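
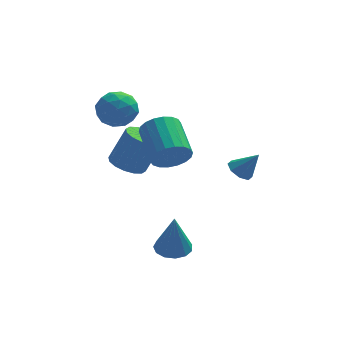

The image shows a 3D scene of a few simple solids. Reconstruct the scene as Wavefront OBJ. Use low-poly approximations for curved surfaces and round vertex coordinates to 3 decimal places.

v -1.059 2.336 1.144
v -0.561 1.811 1.632
v -1.719 1.209 0.608
v -1.221 0.684 1.096
v -1.821 1.194 1.474
v -1.412 1.89 1.806
v -0.868 1.13 0.434
v -0.459 1.826 0.766
v -0.443 1.066 1.194
v -1.031 1.105 1.837
v -1.249 1.915 0.403
v -1.837 1.954 1.046
v -0.752 2.172 1.435
v -1.528 0.848 0.805
v -1.881 1.147 1.027
v -1.588 0.839 1.314
v -1.252 2.219 1.537
v -0.96 1.911 1.824
v -1.7 1.547 1.731
v -1.32 1.109 0.416
v -1.028 0.801 0.703
v -0.692 2.181 0.926
v -0.399 1.873 1.213
v -0.58 1.473 0.509
v -0.39 1.426 1.464
v -0.778 0.764 1.149
v -0.57 1.026 0.76
v -0.33 1.435 0.955
v -0.736 1.449 1.842
v -1.124 0.787 1.527
v -1.476 1.086 1.749
v -1.236 1.496 1.944
v -0.666 1.011 1.585
v -1.156 2.233 0.713
v -1.544 1.571 0.398
v -1.044 1.524 0.296
v -0.804 1.934 0.491
v -1.502 2.256 1.091
v -1.89 1.594 0.776
v -1.95 1.585 1.285
v -1.71 1.994 1.48
v -1.614 2.009 0.655
v 0.663 -2.52 -3.859
v 1.36 -2.381 -3.849
v 0.697 -2.8 -2.141
v 1.174 -2.032 -3.789
v 0.827 -1.838 -3.751
v 0.427 -1.86 -3.747
v 0.103 -2.092 -3.778
v -0.044 -2.46 -3.835
v 0.035 -2.847 -3.9
v 0.312 -3.13 -3.951
v 0.702 -3.22 -3.973
v 1.079 -3.087 -3.959
v 1.324 -2.775 -3.913
v 3.133 -1.631 -0.446
v 3.499 -1.267 -0.663
v 3.787 -1.769 0.426
v 3.207 -1.077 -0.414
v 2.871 -1.211 -0.184
v 2.689 -1.591 -0.107
v 2.766 -1.994 -0.229
v 3.058 -2.185 -0.479
v 3.394 -2.051 -0.709
v 3.576 -1.67 -0.786
v 0.629 -2.296 0.76
v 1.162 -1.97 0.294
v 0.844 -0.478 0.974
v 0.311 -0.804 1.44
v 0.871 -1.946 0.106
v 0.553 -0.454 0.786
v 0.532 -1.992 0.048
v 0.214 -0.5 0.728
v 0.212 -2.098 0.131
v -0.106 -0.606 0.811
v -0.025 -2.243 0.339
v -0.343 -0.752 1.019
v -0.133 -2.399 0.63
v -0.451 -0.907 1.31
v -0.09 -2.534 0.947
v -0.408 -1.042 1.627
v 0.096 -2.622 1.226
v -0.222 -1.13 1.906
v 0.387 -2.646 1.414
v 0.069 -1.154 2.094
v 0.726 -2.6 1.472
v 0.408 -1.108 2.152
v 1.046 -2.494 1.389
v 0.728 -1.002 2.069
v 1.283 -2.348 1.181
v 0.965 -0.857 1.861
v 1.391 -2.193 0.89
v 1.073 -0.701 1.57
v 1.348 -2.058 0.573
v 1.03 -0.566 1.253
v -0.831 0.549 -1.306
v -0.371 1.101 -1.555
v 0.291 1.203 -0.102
v -0.169 0.651 0.146
v -0.691 1.287 -1.422
v -0.029 1.389 0.031
v -1.049 1.276 -1.258
v -0.386 1.378 0.195
v -1.348 1.069 -1.107
v -0.686 1.171 0.346
v -1.509 0.724 -1.01
v -0.846 0.826 0.443
v -1.488 0.331 -0.992
v -0.825 0.433 0.461
v -1.291 -0.003 -1.058
v -0.629 0.099 0.395
v -0.971 -0.189 -1.191
v -0.309 -0.087 0.262
v -0.614 -0.178 -1.355
v 0.049 -0.076 0.098
v -0.314 0.029 -1.506
v 0.348 0.131 -0.053
v -0.154 0.374 -1.603
v 0.509 0.476 -0.15
v -0.175 0.767 -1.621
v 0.488 0.869 -0.168
f 1 38 17
f 38 12 41
f 17 41 6
f 38 41 17
f 1 17 13
f 17 6 18
f 13 18 2
f 17 18 13
f 1 13 22
f 13 2 23
f 22 23 8
f 13 23 22
f 1 22 34
f 22 8 37
f 34 37 11
f 22 37 34
f 1 34 38
f 34 11 42
f 38 42 12
f 34 42 38
f 2 18 29
f 18 6 32
f 29 32 10
f 18 32 29
f 6 41 19
f 41 12 40
f 19 40 5
f 41 40 19
f 12 42 39
f 42 11 35
f 39 35 3
f 42 35 39
f 11 37 36
f 37 8 24
f 36 24 7
f 37 24 36
f 8 23 28
f 23 2 25
f 28 25 9
f 23 25 28
f 4 30 16
f 30 10 31
f 16 31 5
f 30 31 16
f 4 16 14
f 16 5 15
f 14 15 3
f 16 15 14
f 4 14 21
f 14 3 20
f 21 20 7
f 14 20 21
f 4 21 26
f 21 7 27
f 26 27 9
f 21 27 26
f 4 26 30
f 26 9 33
f 30 33 10
f 26 33 30
f 5 31 19
f 31 10 32
f 19 32 6
f 31 32 19
f 3 15 39
f 15 5 40
f 39 40 12
f 15 40 39
f 7 20 36
f 20 3 35
f 36 35 11
f 20 35 36
f 9 27 28
f 27 7 24
f 28 24 8
f 27 24 28
f 10 33 29
f 33 9 25
f 29 25 2
f 33 25 29
f 44 43 46
f 44 46 45
f 46 43 47
f 46 47 45
f 47 43 48
f 47 48 45
f 48 43 49
f 48 49 45
f 49 43 50
f 49 50 45
f 50 43 51
f 50 51 45
f 51 43 52
f 51 52 45
f 52 43 53
f 52 53 45
f 53 43 54
f 53 54 45
f 54 43 55
f 54 55 45
f 55 43 44
f 55 44 45
f 57 56 59
f 57 59 58
f 59 56 60
f 59 60 58
f 60 56 61
f 60 61 58
f 61 56 62
f 61 62 58
f 62 56 63
f 62 63 58
f 63 56 64
f 63 64 58
f 64 56 65
f 64 65 58
f 65 56 57
f 65 57 58
f 67 66 70
f 67 70 68
f 68 70 71
f 68 71 69
f 70 66 72
f 70 72 71
f 71 72 73
f 71 73 69
f 72 66 74
f 72 74 73
f 73 74 75
f 73 75 69
f 74 66 76
f 74 76 75
f 75 76 77
f 75 77 69
f 76 66 78
f 76 78 77
f 77 78 79
f 77 79 69
f 78 66 80
f 78 80 79
f 79 80 81
f 79 81 69
f 80 66 82
f 80 82 81
f 81 82 83
f 81 83 69
f 82 66 84
f 82 84 83
f 83 84 85
f 83 85 69
f 84 66 86
f 84 86 85
f 85 86 87
f 85 87 69
f 86 66 88
f 86 88 87
f 87 88 89
f 87 89 69
f 88 66 90
f 88 90 89
f 89 90 91
f 89 91 69
f 90 66 92
f 90 92 91
f 91 92 93
f 91 93 69
f 92 66 94
f 92 94 93
f 93 94 95
f 93 95 69
f 94 66 67
f 94 67 95
f 95 67 68
f 95 68 69
f 97 96 100
f 97 100 98
f 98 100 101
f 98 101 99
f 100 96 102
f 100 102 101
f 101 102 103
f 101 103 99
f 102 96 104
f 102 104 103
f 103 104 105
f 103 105 99
f 104 96 106
f 104 106 105
f 105 106 107
f 105 107 99
f 106 96 108
f 106 108 107
f 107 108 109
f 107 109 99
f 108 96 110
f 108 110 109
f 109 110 111
f 109 111 99
f 110 96 112
f 110 112 111
f 111 112 113
f 111 113 99
f 112 96 114
f 112 114 113
f 113 114 115
f 113 115 99
f 114 96 116
f 114 116 115
f 115 116 117
f 115 117 99
f 116 96 118
f 116 118 117
f 117 118 119
f 117 119 99
f 118 96 120
f 118 120 119
f 119 120 121
f 119 121 99
f 120 96 97
f 120 97 121
f 121 97 98
f 121 98 99



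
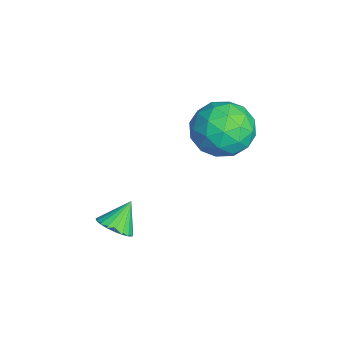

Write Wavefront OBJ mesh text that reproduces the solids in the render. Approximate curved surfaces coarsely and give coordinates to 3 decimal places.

v -4.059 4.082 2.38
v -3.005 3.831 2.395
v -4.315 2.929 1.085
v -3.261 2.678 1.1
v -3.897 2.396 1.931
v -3.739 3.109 2.731
v -3.581 3.651 0.749
v -3.423 4.364 1.549
v -2.71 3.565 1.387
v -2.906 2.789 2.117
v -4.414 3.971 1.363
v -4.61 3.195 2.093
v -3.509 4.058 2.501
v -3.811 2.702 0.979
v -4.184 2.536 1.467
v -3.565 2.389 1.476
v -3.941 3.633 2.698
v -3.321 3.486 2.707
v -3.846 2.642 2.434
v -3.999 3.274 0.773
v -3.379 3.127 0.782
v -3.755 4.371 2.004
v -3.136 4.224 2.013
v -3.474 4.118 1.046
v -2.717 3.754 1.917
v -2.867 3.076 1.157
v -3.055 3.648 0.95
v -2.962 4.067 1.421
v -2.832 3.298 2.347
v -2.982 2.62 1.586
v -3.356 2.454 2.074
v -3.263 2.873 2.544
v -2.658 3.141 1.754
v -4.338 4.14 1.894
v -4.488 3.462 1.133
v -4.057 3.887 0.936
v -3.964 4.306 1.406
v -4.453 3.684 2.323
v -4.603 3.006 1.563
v -4.358 2.693 2.059
v -4.265 3.112 2.53
v -4.662 3.619 1.726
v -1.248 -0.122 -0.41
v -0.679 0.065 -0.217
v -1.692 0.422 0.37
v -0.744 0.254 -0.386
v -0.896 0.379 -0.559
v -1.109 0.416 -0.707
v -1.346 0.361 -0.803
v -1.567 0.222 -0.831
v -1.732 0.024 -0.787
v -1.814 -0.2 -0.677
v -1.797 -0.41 -0.522
v -1.686 -0.57 -0.347
v -1.5 -0.653 -0.183
v -1.269 -0.644 -0.058
v -1.035 -0.545 0.005
v -0.838 -0.373 -0.003
v -0.712 -0.157 -0.082
f 1 38 17
f 38 12 41
f 17 41 6
f 38 41 17
f 1 17 13
f 17 6 18
f 13 18 2
f 17 18 13
f 1 13 22
f 13 2 23
f 22 23 8
f 13 23 22
f 1 22 34
f 22 8 37
f 34 37 11
f 22 37 34
f 1 34 38
f 34 11 42
f 38 42 12
f 34 42 38
f 2 18 29
f 18 6 32
f 29 32 10
f 18 32 29
f 6 41 19
f 41 12 40
f 19 40 5
f 41 40 19
f 12 42 39
f 42 11 35
f 39 35 3
f 42 35 39
f 11 37 36
f 37 8 24
f 36 24 7
f 37 24 36
f 8 23 28
f 23 2 25
f 28 25 9
f 23 25 28
f 4 30 16
f 30 10 31
f 16 31 5
f 30 31 16
f 4 16 14
f 16 5 15
f 14 15 3
f 16 15 14
f 4 14 21
f 14 3 20
f 21 20 7
f 14 20 21
f 4 21 26
f 21 7 27
f 26 27 9
f 21 27 26
f 4 26 30
f 26 9 33
f 30 33 10
f 26 33 30
f 5 31 19
f 31 10 32
f 19 32 6
f 31 32 19
f 3 15 39
f 15 5 40
f 39 40 12
f 15 40 39
f 7 20 36
f 20 3 35
f 36 35 11
f 20 35 36
f 9 27 28
f 27 7 24
f 28 24 8
f 27 24 28
f 10 33 29
f 33 9 25
f 29 25 2
f 33 25 29
f 44 43 46
f 44 46 45
f 46 43 47
f 46 47 45
f 47 43 48
f 47 48 45
f 48 43 49
f 48 49 45
f 49 43 50
f 49 50 45
f 50 43 51
f 50 51 45
f 51 43 52
f 51 52 45
f 52 43 53
f 52 53 45
f 53 43 54
f 53 54 45
f 54 43 55
f 54 55 45
f 55 43 56
f 55 56 45
f 56 43 57
f 56 57 45
f 57 43 58
f 57 58 45
f 58 43 59
f 58 59 45
f 59 43 44
f 59 44 45



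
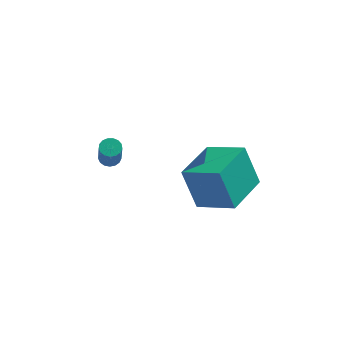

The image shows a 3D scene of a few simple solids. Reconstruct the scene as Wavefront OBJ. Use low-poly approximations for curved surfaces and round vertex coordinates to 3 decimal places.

v 0.71 -3.938 0.434
v 0.064 -3.506 2.266
v 1.672 -2.007 0.319
v 1.026 -1.576 2.151
v 2.254 -4.664 1.149
v 1.608 -4.233 2.981
v 3.216 -2.734 1.034
v 2.57 -2.302 2.866
v -3.2 0.558 -0.795
v -2.702 0.551 -0.838
v -2.602 -0.025 0.412
v -3.1 -0.018 0.455
v -2.748 0.763 -0.736
v -2.648 0.187 0.513
v -2.897 0.928 -0.648
v -2.797 0.351 0.601
v -3.116 1.008 -0.594
v -3.016 0.432 0.656
v -3.354 0.986 -0.585
v -3.254 0.409 0.664
v -3.557 0.865 -0.625
v -3.457 0.288 0.625
v -3.678 0.674 -0.703
v -3.578 0.097 0.546
v -3.689 0.456 -0.803
v -3.59 -0.12 0.447
v -3.589 0.262 -0.9
v -3.489 -0.314 0.349
v -3.399 0.136 -0.974
v -3.299 -0.441 0.276
v -3.164 0.107 -1.006
v -3.064 -0.47 0.244
v -2.937 0.181 -0.99
v -2.837 -0.396 0.26
v -2.77 0.341 -0.929
v -2.67 -0.236 0.32
f 2 4 1
f 5 2 1
f 1 4 3
f 3 5 1
f 2 8 4
f 6 2 5
f 6 8 2
f 4 8 3
f 7 5 3
f 3 8 7
f 7 6 5
f 8 6 7
f 10 9 13
f 10 13 11
f 11 13 14
f 11 14 12
f 13 9 15
f 13 15 14
f 14 15 16
f 14 16 12
f 15 9 17
f 15 17 16
f 16 17 18
f 16 18 12
f 17 9 19
f 17 19 18
f 18 19 20
f 18 20 12
f 19 9 21
f 19 21 20
f 20 21 22
f 20 22 12
f 21 9 23
f 21 23 22
f 22 23 24
f 22 24 12
f 23 9 25
f 23 25 24
f 24 25 26
f 24 26 12
f 25 9 27
f 25 27 26
f 26 27 28
f 26 28 12
f 27 9 29
f 27 29 28
f 28 29 30
f 28 30 12
f 29 9 31
f 29 31 30
f 30 31 32
f 30 32 12
f 31 9 33
f 31 33 32
f 32 33 34
f 32 34 12
f 33 9 35
f 33 35 34
f 34 35 36
f 34 36 12
f 35 9 10
f 35 10 36
f 36 10 11
f 36 11 12



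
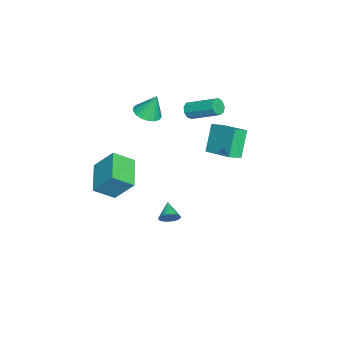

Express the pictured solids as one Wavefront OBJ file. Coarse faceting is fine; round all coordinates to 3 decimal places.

v 1.219 0.704 -3.377
v 1.401 0.985 -2.89
v 0.321 0.396 -2.863
v 1.274 1.16 -3.006
v 1.138 1.257 -3.186
v 1.017 1.258 -3.399
v 0.93 1.163 -3.608
v 0.893 0.989 -3.777
v 0.913 0.766 -3.877
v 0.985 0.532 -3.89
v 1.099 0.328 -3.815
v 1.233 0.189 -3.663
v 1.365 0.139 -3.462
v 1.471 0.187 -3.247
v 1.534 0.324 -3.053
v 1.543 0.527 -2.916
v 1.496 0.761 -2.858
v -2.231 0.987 2.639
v -1.958 1.15 2.202
v -1.556 2.736 3.045
v -1.829 2.573 3.481
v -2.311 1.254 2.176
v -1.909 2.839 3.018
v -2.627 1.233 2.366
v -2.225 2.818 3.209
v -2.758 1.097 2.684
v -2.356 2.682 3.526
v -2.642 0.91 2.98
v -2.24 2.495 3.823
v -2.334 0.759 3.117
v -1.932 2.345 3.96
v -1.977 0.715 3.03
v -1.576 2.301 3.873
v -1.74 0.798 2.76
v -1.338 2.384 3.603
v -1.732 0.97 2.433
v -1.33 2.556 3.276
v -3.153 -1.522 1.419
v -2.355 -1.64 1.484
v -3.187 -0.998 2.781
v -2.376 -1.304 1.354
v -2.551 -1.012 1.237
v -2.846 -0.821 1.156
v -3.202 -0.768 1.127
v -3.548 -0.865 1.156
v -3.815 -1.093 1.237
v -3.952 -1.405 1.354
v -3.931 -1.741 1.484
v -3.755 -2.033 1.601
v -3.461 -2.224 1.682
v -3.105 -2.276 1.711
v -2.759 -2.179 1.682
v -2.491 -1.952 1.601
v 0.34 3.002 1.542
v -0.586 3.098 2.988
v 1.386 4.416 2.117
v 0.46 4.512 3.563
v 0.84 2.488 1.897
v -0.086 2.584 3.343
v 1.886 3.902 2.472
v 0.96 3.998 3.918
v 2.283 -1.835 0.577
v 2.76 -2.82 1.332
v 2.442 -0.788 1.842
v 2.92 -1.772 2.597
v 4 -1.428 0.023
v 4.478 -2.412 0.778
v 4.16 -0.38 1.288
v 4.637 -1.365 2.043
f 2 1 4
f 2 4 3
f 4 1 5
f 4 5 3
f 5 1 6
f 5 6 3
f 6 1 7
f 6 7 3
f 7 1 8
f 7 8 3
f 8 1 9
f 8 9 3
f 9 1 10
f 9 10 3
f 10 1 11
f 10 11 3
f 11 1 12
f 11 12 3
f 12 1 13
f 12 13 3
f 13 1 14
f 13 14 3
f 14 1 15
f 14 15 3
f 15 1 16
f 15 16 3
f 16 1 17
f 16 17 3
f 17 1 2
f 17 2 3
f 19 18 22
f 19 22 20
f 20 22 23
f 20 23 21
f 22 18 24
f 22 24 23
f 23 24 25
f 23 25 21
f 24 18 26
f 24 26 25
f 25 26 27
f 25 27 21
f 26 18 28
f 26 28 27
f 27 28 29
f 27 29 21
f 28 18 30
f 28 30 29
f 29 30 31
f 29 31 21
f 30 18 32
f 30 32 31
f 31 32 33
f 31 33 21
f 32 18 34
f 32 34 33
f 33 34 35
f 33 35 21
f 34 18 36
f 34 36 35
f 35 36 37
f 35 37 21
f 36 18 19
f 36 19 37
f 37 19 20
f 37 20 21
f 39 38 41
f 39 41 40
f 41 38 42
f 41 42 40
f 42 38 43
f 42 43 40
f 43 38 44
f 43 44 40
f 44 38 45
f 44 45 40
f 45 38 46
f 45 46 40
f 46 38 47
f 46 47 40
f 47 38 48
f 47 48 40
f 48 38 49
f 48 49 40
f 49 38 50
f 49 50 40
f 50 38 51
f 50 51 40
f 51 38 52
f 51 52 40
f 52 38 53
f 52 53 40
f 53 38 39
f 53 39 40
f 55 57 54
f 58 55 54
f 54 57 56
f 56 58 54
f 55 61 57
f 59 55 58
f 59 61 55
f 57 61 56
f 60 58 56
f 56 61 60
f 60 59 58
f 61 59 60
f 63 65 62
f 66 63 62
f 62 65 64
f 64 66 62
f 63 69 65
f 67 63 66
f 67 69 63
f 65 69 64
f 68 66 64
f 64 69 68
f 68 67 66
f 69 67 68



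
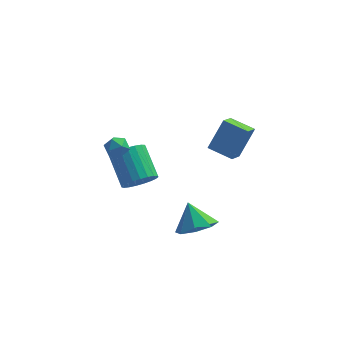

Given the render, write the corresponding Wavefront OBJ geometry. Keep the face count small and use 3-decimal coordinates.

v -2.134 -2.083 3.289
v -1.544 -1.946 3.529
v -2.156 -2.974 3.851
v -1.566 -2.837 4.091
v -2.08 -2.477 4.266
v -2.067 -1.926 3.918
v -1.633 -2.994 3.462
v -1.62 -2.443 3.114
v -1.234 -2.509 3.636
v -1.51 -2.189 4.132
v -2.19 -2.731 3.248
v -2.466 -2.411 3.744
v -1.272 1.673 -2.604
v -0.547 2.258 -2.835
v -1.324 3.673 -1.688
v -2.048 3.087 -1.456
v -0.815 2.341 -3.119
v -1.592 3.756 -1.972
v -1.162 2.309 -3.314
v -1.939 3.724 -2.167
v -1.528 2.166 -3.386
v -2.305 3.581 -2.239
v -1.85 1.938 -3.323
v -2.626 3.353 -2.175
v -2.071 1.664 -3.135
v -2.848 3.079 -1.988
v -2.155 1.392 -2.855
v -2.931 2.807 -1.708
v -2.085 1.168 -2.532
v -2.862 2.583 -1.385
v -1.875 1.031 -2.221
v -2.652 2.446 -1.074
v -1.561 1.006 -1.977
v -2.338 2.42 -0.83
v -1.196 1.095 -1.84
v -1.973 2.51 -0.693
v -0.845 1.285 -1.836
v -1.622 2.699 -0.689
v -0.567 1.541 -1.964
v -1.344 2.956 -0.817
v -0.412 1.82 -2.203
v -1.188 3.235 -1.056
v -0.404 2.074 -2.511
v -1.181 3.489 -1.364
v 3.589 1.611 -0.152
v 3.29 0.608 0.494
v 2.377 2.157 0.134
v 2.078 1.155 0.78
v 4.282 2.365 1.34
v 3.983 1.363 1.986
v 3.07 2.912 1.626
v 2.771 1.909 2.272
v 1.922 -3.308 -1.204
v 2.921 -3.124 -0.901
v 1.438 -2.632 -0.016
v 2.622 -2.527 -1.362
v 1.913 -2.388 -1.731
v 1.209 -2.787 -1.791
v 0.923 -3.491 -1.507
v 1.223 -4.088 -1.046
v 1.932 -4.227 -0.678
v 2.635 -3.828 -0.617
f 1 12 6
f 1 6 2
f 1 2 8
f 1 8 11
f 1 11 12
f 2 6 10
f 6 12 5
f 12 11 3
f 11 8 7
f 8 2 9
f 4 10 5
f 4 5 3
f 4 3 7
f 4 7 9
f 4 9 10
f 5 10 6
f 3 5 12
f 7 3 11
f 9 7 8
f 10 9 2
f 14 13 17
f 14 17 15
f 15 17 18
f 15 18 16
f 17 13 19
f 17 19 18
f 18 19 20
f 18 20 16
f 19 13 21
f 19 21 20
f 20 21 22
f 20 22 16
f 21 13 23
f 21 23 22
f 22 23 24
f 22 24 16
f 23 13 25
f 23 25 24
f 24 25 26
f 24 26 16
f 25 13 27
f 25 27 26
f 26 27 28
f 26 28 16
f 27 13 29
f 27 29 28
f 28 29 30
f 28 30 16
f 29 13 31
f 29 31 30
f 30 31 32
f 30 32 16
f 31 13 33
f 31 33 32
f 32 33 34
f 32 34 16
f 33 13 35
f 33 35 34
f 34 35 36
f 34 36 16
f 35 13 37
f 35 37 36
f 36 37 38
f 36 38 16
f 37 13 39
f 37 39 38
f 38 39 40
f 38 40 16
f 39 13 41
f 39 41 40
f 40 41 42
f 40 42 16
f 41 13 43
f 41 43 42
f 42 43 44
f 42 44 16
f 43 13 14
f 43 14 44
f 44 14 15
f 44 15 16
f 46 48 45
f 49 46 45
f 45 48 47
f 47 49 45
f 46 52 48
f 50 46 49
f 50 52 46
f 48 52 47
f 51 49 47
f 47 52 51
f 51 50 49
f 52 50 51
f 54 53 56
f 54 56 55
f 56 53 57
f 56 57 55
f 57 53 58
f 57 58 55
f 58 53 59
f 58 59 55
f 59 53 60
f 59 60 55
f 60 53 61
f 60 61 55
f 61 53 62
f 61 62 55
f 62 53 54
f 62 54 55



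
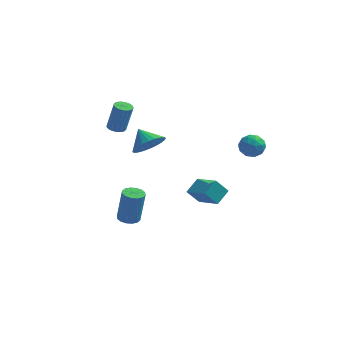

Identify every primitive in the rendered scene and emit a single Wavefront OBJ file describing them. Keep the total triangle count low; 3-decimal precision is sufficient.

v -2.113 -1.336 -2.343
v -1.752 -1.888 -2.364
v -1.465 -1.776 -0.317
v -1.827 -1.224 -0.297
v -1.528 -1.634 -2.409
v -1.241 -1.522 -0.362
v -1.461 -1.3 -2.437
v -1.174 -1.188 -0.39
v -1.569 -0.976 -2.439
v -1.282 -0.864 -0.392
v -1.822 -0.748 -2.416
v -1.536 -0.636 -0.369
v -2.154 -0.678 -2.374
v -1.867 -0.566 -0.327
v -2.475 -0.784 -2.323
v -2.188 -0.672 -0.276
v -2.699 -1.038 -2.278
v -2.412 -0.926 -0.231
v -2.766 -1.372 -2.25
v -2.479 -1.26 -0.203
v -2.658 -1.696 -2.248
v -2.371 -1.584 -0.201
v -2.404 -1.924 -2.271
v -2.118 -1.812 -0.224
v -2.073 -1.994 -2.313
v -1.786 -1.882 -0.266
v 0.531 1.521 -1.653
v 1.821 0.484 -0.945
v 0.949 2.423 -1.095
v 2.239 1.386 -0.387
v 1.201 1.754 -2.533
v 2.491 0.717 -1.825
v 1.619 2.656 -1.975
v 2.909 1.619 -1.267
v -1.367 0.514 2.586
v -0.675 1.289 2.614
v -2.153 1.186 3.374
v -0.902 1.397 2.296
v -1.199 1.37 2.021
v -1.523 1.213 1.833
v -1.822 0.95 1.759
v -2.053 0.62 1.811
v -2.179 0.274 1.982
v -2.181 -0.036 2.244
v -2.06 -0.262 2.558
v -1.833 -0.37 2.877
v -1.535 -0.343 3.151
v -1.212 -0.186 3.34
v -0.912 0.077 3.413
v -0.682 0.407 3.361
v -0.556 0.753 3.191
v -0.553 1.063 2.929
v -4.142 3.882 1.601
v -3.604 3.7 1.484
v -3.18 3.796 3.282
v -3.718 3.978 3.399
v -3.586 3.976 1.465
v -3.162 4.073 3.263
v -3.695 4.231 1.477
v -3.272 4.327 3.275
v -3.907 4.406 1.518
v -3.484 4.502 3.316
v -4.173 4.46 1.577
v -3.75 4.557 3.375
v -4.431 4.383 1.642
v -4.008 4.479 3.44
v -4.623 4.19 1.698
v -4.2 4.286 3.496
v -4.705 3.927 1.731
v -4.282 4.023 3.529
v -4.658 3.653 1.735
v -4.234 3.75 3.533
v -4.492 3.432 1.707
v -4.069 3.529 3.506
v -4.246 3.314 1.656
v -3.823 3.41 3.454
v -3.976 3.326 1.592
v -3.553 3.422 3.39
v -3.745 3.465 1.53
v -3.321 3.562 3.328
v 3.402 3.713 1.98
v 4.181 3.945 1.811
v 3.619 2.535 1.369
v 4.398 2.767 1.2
v 4.173 2.612 1.984
v 4.039 3.339 2.361
v 3.761 3.141 0.819
v 3.627 3.868 1.196
v 4.403 3.591 1.093
v 4.658 3.264 1.813
v 3.142 3.216 1.367
v 3.397 2.889 2.087
v 3.773 3.932 1.949
v 4.027 2.548 1.231
v 3.895 2.457 1.692
v 4.353 2.593 1.592
v 3.689 3.576 2.273
v 4.147 3.712 2.173
v 4.142 2.929 2.275
v 3.653 2.768 1.007
v 4.111 2.904 0.907
v 3.447 3.887 1.588
v 3.905 4.023 1.488
v 3.658 3.551 0.905
v 4.361 3.86 1.427
v 4.489 3.168 1.068
v 4.114 3.388 0.844
v 4.036 3.816 1.066
v 4.511 3.668 1.85
v 4.638 2.976 1.491
v 4.506 2.885 1.952
v 4.427 3.313 2.174
v 4.641 3.46 1.428
v 3.162 3.504 1.689
v 3.289 2.812 1.33
v 3.373 3.167 1.006
v 3.294 3.595 1.228
v 3.311 3.312 2.112
v 3.439 2.62 1.753
v 3.764 2.664 2.114
v 3.686 3.092 2.336
v 3.159 3.02 1.752
f 2 1 5
f 2 5 3
f 3 5 6
f 3 6 4
f 5 1 7
f 5 7 6
f 6 7 8
f 6 8 4
f 7 1 9
f 7 9 8
f 8 9 10
f 8 10 4
f 9 1 11
f 9 11 10
f 10 11 12
f 10 12 4
f 11 1 13
f 11 13 12
f 12 13 14
f 12 14 4
f 13 1 15
f 13 15 14
f 14 15 16
f 14 16 4
f 15 1 17
f 15 17 16
f 16 17 18
f 16 18 4
f 17 1 19
f 17 19 18
f 18 19 20
f 18 20 4
f 19 1 21
f 19 21 20
f 20 21 22
f 20 22 4
f 21 1 23
f 21 23 22
f 22 23 24
f 22 24 4
f 23 1 25
f 23 25 24
f 24 25 26
f 24 26 4
f 25 1 2
f 25 2 26
f 26 2 3
f 26 3 4
f 28 30 27
f 31 28 27
f 27 30 29
f 29 31 27
f 28 34 30
f 32 28 31
f 32 34 28
f 30 34 29
f 33 31 29
f 29 34 33
f 33 32 31
f 34 32 33
f 36 35 38
f 36 38 37
f 38 35 39
f 38 39 37
f 39 35 40
f 39 40 37
f 40 35 41
f 40 41 37
f 41 35 42
f 41 42 37
f 42 35 43
f 42 43 37
f 43 35 44
f 43 44 37
f 44 35 45
f 44 45 37
f 45 35 46
f 45 46 37
f 46 35 47
f 46 47 37
f 47 35 48
f 47 48 37
f 48 35 49
f 48 49 37
f 49 35 50
f 49 50 37
f 50 35 51
f 50 51 37
f 51 35 52
f 51 52 37
f 52 35 36
f 52 36 37
f 54 53 57
f 54 57 55
f 55 57 58
f 55 58 56
f 57 53 59
f 57 59 58
f 58 59 60
f 58 60 56
f 59 53 61
f 59 61 60
f 60 61 62
f 60 62 56
f 61 53 63
f 61 63 62
f 62 63 64
f 62 64 56
f 63 53 65
f 63 65 64
f 64 65 66
f 64 66 56
f 65 53 67
f 65 67 66
f 66 67 68
f 66 68 56
f 67 53 69
f 67 69 68
f 68 69 70
f 68 70 56
f 69 53 71
f 69 71 70
f 70 71 72
f 70 72 56
f 71 53 73
f 71 73 72
f 72 73 74
f 72 74 56
f 73 53 75
f 73 75 74
f 74 75 76
f 74 76 56
f 75 53 77
f 75 77 76
f 76 77 78
f 76 78 56
f 77 53 79
f 77 79 78
f 78 79 80
f 78 80 56
f 79 53 54
f 79 54 80
f 80 54 55
f 80 55 56
f 81 118 97
f 118 92 121
f 97 121 86
f 118 121 97
f 81 97 93
f 97 86 98
f 93 98 82
f 97 98 93
f 81 93 102
f 93 82 103
f 102 103 88
f 93 103 102
f 81 102 114
f 102 88 117
f 114 117 91
f 102 117 114
f 81 114 118
f 114 91 122
f 118 122 92
f 114 122 118
f 82 98 109
f 98 86 112
f 109 112 90
f 98 112 109
f 86 121 99
f 121 92 120
f 99 120 85
f 121 120 99
f 92 122 119
f 122 91 115
f 119 115 83
f 122 115 119
f 91 117 116
f 117 88 104
f 116 104 87
f 117 104 116
f 88 103 108
f 103 82 105
f 108 105 89
f 103 105 108
f 84 110 96
f 110 90 111
f 96 111 85
f 110 111 96
f 84 96 94
f 96 85 95
f 94 95 83
f 96 95 94
f 84 94 101
f 94 83 100
f 101 100 87
f 94 100 101
f 84 101 106
f 101 87 107
f 106 107 89
f 101 107 106
f 84 106 110
f 106 89 113
f 110 113 90
f 106 113 110
f 85 111 99
f 111 90 112
f 99 112 86
f 111 112 99
f 83 95 119
f 95 85 120
f 119 120 92
f 95 120 119
f 87 100 116
f 100 83 115
f 116 115 91
f 100 115 116
f 89 107 108
f 107 87 104
f 108 104 88
f 107 104 108
f 90 113 109
f 113 89 105
f 109 105 82
f 113 105 109



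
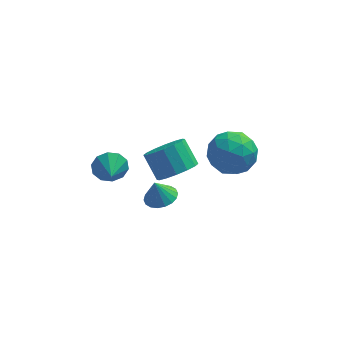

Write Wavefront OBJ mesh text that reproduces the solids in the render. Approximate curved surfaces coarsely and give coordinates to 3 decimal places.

v -0.973 -2.245 -1.751
v -0.291 -1.88 -1.586
v -1.247 -2.195 -0.729
v -0.508 -1.613 -1.657
v -0.817 -1.47 -1.747
v -1.156 -1.481 -1.837
v -1.459 -1.643 -1.911
v -1.666 -1.924 -1.953
v -1.735 -2.269 -1.955
v -1.654 -2.609 -1.917
v -1.437 -2.877 -1.846
v -1.129 -3.019 -1.756
v -0.789 -3.008 -1.665
v -0.486 -2.846 -1.592
v -0.279 -2.565 -1.55
v -0.21 -2.22 -1.548
v -0.228 -2.281 0.16
v 0.594 -1.712 0.144
v 0.029 -0.869 1.124
v -0.792 -1.439 1.14
v 0.282 -1.506 -0.213
v -0.283 -0.663 0.766
v -0.167 -1.508 -0.471
v -0.732 -0.665 0.509
v -0.633 -1.717 -0.559
v -1.198 -0.874 0.42
v -0.989 -2.077 -0.455
v -1.554 -1.235 0.525
v -1.142 -2.492 -0.185
v -1.707 -1.65 0.794
v -1.049 -2.851 0.176
v -1.614 -2.008 1.156
v -0.737 -3.057 0.534
v -1.302 -2.214 1.513
v -0.288 -3.055 0.791
v -0.853 -2.212 1.771
v 0.178 -2.846 0.88
v -0.387 -2.003 1.859
v 0.534 -2.485 0.775
v -0.031 -1.643 1.755
v 0.687 -2.07 0.506
v 0.122 -1.228 1.485
v -3.172 -3.415 1.86
v -2.768 -3.142 2.52
v -3.108 -4.425 2.24
v -3.264 -3.134 2.625
v -3.724 -3.233 2.438
v -3.974 -3.402 2.031
v -3.917 -3.576 1.558
v -3.576 -3.689 1.201
v -3.08 -3.697 1.096
v -2.619 -3.598 1.282
v -2.37 -3.429 1.69
v -2.427 -3.255 2.162
v 1.123 -0.897 -0.198
v 1.628 -0.113 0.588
v 2.892 -1.707 -0.528
v 3.397 -0.923 0.258
v 2.651 -1.799 0.665
v 1.558 -1.298 0.868
v 2.962 -0.522 -0.808
v 1.869 -0.021 -0.605
v 2.765 0.119 0.21
v 2.573 -0.67 1.121
v 1.947 -1.15 -1.061
v 1.755 -1.939 -0.15
v 1.22 -0.434 0.224
v 3.3 -1.386 -0.164
v 2.861 -1.901 0.075
v 3.159 -1.44 0.537
v 1.179 -1.13 0.389
v 1.476 -0.669 0.85
v 2.077 -1.66 0.896
v 3.044 -1.151 -0.79
v 3.341 -0.69 -0.329
v 1.361 -0.38 -0.477
v 1.659 0.081 -0.015
v 2.443 -0.16 -0.836
v 2.186 0.163 0.464
v 3.225 -0.313 0.27
v 2.969 -0.078 -0.357
v 2.327 0.217 -0.237
v 2.073 -0.3 0.999
v 3.112 -0.777 0.805
v 2.674 -1.291 1.044
v 2.031 -0.997 1.164
v 2.741 -0.164 0.777
v 1.408 -1.043 -0.745
v 2.447 -1.52 -0.939
v 2.489 -0.823 -1.104
v 1.846 -0.529 -0.984
v 1.295 -1.507 -0.21
v 2.334 -1.983 -0.404
v 2.193 -2.037 0.297
v 1.551 -1.742 0.417
v 1.779 -1.656 -0.717
f 2 1 4
f 2 4 3
f 4 1 5
f 4 5 3
f 5 1 6
f 5 6 3
f 6 1 7
f 6 7 3
f 7 1 8
f 7 8 3
f 8 1 9
f 8 9 3
f 9 1 10
f 9 10 3
f 10 1 11
f 10 11 3
f 11 1 12
f 11 12 3
f 12 1 13
f 12 13 3
f 13 1 14
f 13 14 3
f 14 1 15
f 14 15 3
f 15 1 16
f 15 16 3
f 16 1 2
f 16 2 3
f 18 17 21
f 18 21 19
f 19 21 22
f 19 22 20
f 21 17 23
f 21 23 22
f 22 23 24
f 22 24 20
f 23 17 25
f 23 25 24
f 24 25 26
f 24 26 20
f 25 17 27
f 25 27 26
f 26 27 28
f 26 28 20
f 27 17 29
f 27 29 28
f 28 29 30
f 28 30 20
f 29 17 31
f 29 31 30
f 30 31 32
f 30 32 20
f 31 17 33
f 31 33 32
f 32 33 34
f 32 34 20
f 33 17 35
f 33 35 34
f 34 35 36
f 34 36 20
f 35 17 37
f 35 37 36
f 36 37 38
f 36 38 20
f 37 17 39
f 37 39 38
f 38 39 40
f 38 40 20
f 39 17 41
f 39 41 40
f 40 41 42
f 40 42 20
f 41 17 18
f 41 18 42
f 42 18 19
f 42 19 20
f 44 43 46
f 44 46 45
f 46 43 47
f 46 47 45
f 47 43 48
f 47 48 45
f 48 43 49
f 48 49 45
f 49 43 50
f 49 50 45
f 50 43 51
f 50 51 45
f 51 43 52
f 51 52 45
f 52 43 53
f 52 53 45
f 53 43 54
f 53 54 45
f 54 43 44
f 54 44 45
f 55 92 71
f 92 66 95
f 71 95 60
f 92 95 71
f 55 71 67
f 71 60 72
f 67 72 56
f 71 72 67
f 55 67 76
f 67 56 77
f 76 77 62
f 67 77 76
f 55 76 88
f 76 62 91
f 88 91 65
f 76 91 88
f 55 88 92
f 88 65 96
f 92 96 66
f 88 96 92
f 56 72 83
f 72 60 86
f 83 86 64
f 72 86 83
f 60 95 73
f 95 66 94
f 73 94 59
f 95 94 73
f 66 96 93
f 96 65 89
f 93 89 57
f 96 89 93
f 65 91 90
f 91 62 78
f 90 78 61
f 91 78 90
f 62 77 82
f 77 56 79
f 82 79 63
f 77 79 82
f 58 84 70
f 84 64 85
f 70 85 59
f 84 85 70
f 58 70 68
f 70 59 69
f 68 69 57
f 70 69 68
f 58 68 75
f 68 57 74
f 75 74 61
f 68 74 75
f 58 75 80
f 75 61 81
f 80 81 63
f 75 81 80
f 58 80 84
f 80 63 87
f 84 87 64
f 80 87 84
f 59 85 73
f 85 64 86
f 73 86 60
f 85 86 73
f 57 69 93
f 69 59 94
f 93 94 66
f 69 94 93
f 61 74 90
f 74 57 89
f 90 89 65
f 74 89 90
f 63 81 82
f 81 61 78
f 82 78 62
f 81 78 82
f 64 87 83
f 87 63 79
f 83 79 56
f 87 79 83



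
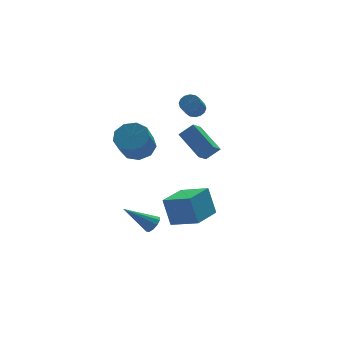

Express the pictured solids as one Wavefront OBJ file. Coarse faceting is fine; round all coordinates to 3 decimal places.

v 0.57 2.948 0.916
v 1.478 2.981 1.401
v 0.798 2.146 2.73
v -0.11 2.112 2.244
v 1.096 3.551 1.564
v 0.416 2.716 2.893
v 0.468 3.838 1.423
v -0.212 3.003 2.752
v -0.112 3.709 1.045
v -0.792 2.874 2.374
v -0.373 3.223 0.606
v -1.053 2.388 1.935
v -0.193 2.609 0.312
v -0.873 1.774 1.641
v 0.344 2.153 0.301
v -0.336 1.318 1.629
v 0.987 2.069 0.577
v 0.307 1.234 1.905
v 1.434 2.396 1.012
v 0.755 1.561 2.34
v 3.724 2.471 3.472
v 4.074 1.984 3.362
v 3.507 1.382 4.218
v 3.156 1.869 4.328
v 4.23 2.149 3.582
v 3.663 1.547 4.437
v 4.25 2.4 3.772
v 3.683 1.799 4.628
v 4.13 2.67 3.882
v 3.562 2.069 4.737
v 3.9 2.887 3.882
v 3.332 2.286 4.737
v 3.623 2.992 3.772
v 3.056 2.391 4.628
v 3.373 2.958 3.582
v 2.806 2.356 4.438
v 3.217 2.793 3.363
v 2.65 2.191 4.218
v 3.197 2.541 3.172
v 2.63 1.94 4.028
v 3.318 2.271 3.063
v 2.75 1.67 3.918
v 3.548 2.054 3.063
v 2.98 1.453 3.918
v 3.824 1.949 3.172
v 3.257 1.348 4.028
v 3.913 1.347 0.071
v 3.274 0.836 0.629
v 3.412 3.05 1.056
v 2.773 2.539 1.614
v 4.687 1.161 0.786
v 4.048 0.65 1.344
v 4.186 2.864 1.771
v 3.547 2.353 2.329
v -0.362 -1.887 -2.326
v 0.022 -1.85 -1.88
v -1.838 -1.413 -1.094
v -0.002 -1.521 -2.036
v -0.164 -1.332 -2.302
v -0.402 -1.355 -2.578
v -0.624 -1.582 -2.757
v -0.747 -1.925 -2.772
v -0.722 -2.254 -2.616
v -0.561 -2.442 -2.35
v -0.323 -2.419 -2.074
v -0.1 -2.193 -1.895
v 0.93 -5.022 -0.716
v 0.698 -4.469 0.854
v -0.117 -3.838 -1.287
v -0.348 -3.286 0.283
v 2.408 -3.814 -0.923
v 2.177 -3.262 0.647
v 1.362 -2.631 -1.494
v 1.13 -2.078 0.076
f 2 1 5
f 2 5 3
f 3 5 6
f 3 6 4
f 5 1 7
f 5 7 6
f 6 7 8
f 6 8 4
f 7 1 9
f 7 9 8
f 8 9 10
f 8 10 4
f 9 1 11
f 9 11 10
f 10 11 12
f 10 12 4
f 11 1 13
f 11 13 12
f 12 13 14
f 12 14 4
f 13 1 15
f 13 15 14
f 14 15 16
f 14 16 4
f 15 1 17
f 15 17 16
f 16 17 18
f 16 18 4
f 17 1 19
f 17 19 18
f 18 19 20
f 18 20 4
f 19 1 2
f 19 2 20
f 20 2 3
f 20 3 4
f 22 21 25
f 22 25 23
f 23 25 26
f 23 26 24
f 25 21 27
f 25 27 26
f 26 27 28
f 26 28 24
f 27 21 29
f 27 29 28
f 28 29 30
f 28 30 24
f 29 21 31
f 29 31 30
f 30 31 32
f 30 32 24
f 31 21 33
f 31 33 32
f 32 33 34
f 32 34 24
f 33 21 35
f 33 35 34
f 34 35 36
f 34 36 24
f 35 21 37
f 35 37 36
f 36 37 38
f 36 38 24
f 37 21 39
f 37 39 38
f 38 39 40
f 38 40 24
f 39 21 41
f 39 41 40
f 40 41 42
f 40 42 24
f 41 21 43
f 41 43 42
f 42 43 44
f 42 44 24
f 43 21 45
f 43 45 44
f 44 45 46
f 44 46 24
f 45 21 22
f 45 22 46
f 46 22 23
f 46 23 24
f 48 50 47
f 51 48 47
f 47 50 49
f 49 51 47
f 48 54 50
f 52 48 51
f 52 54 48
f 50 54 49
f 53 51 49
f 49 54 53
f 53 52 51
f 54 52 53
f 56 55 58
f 56 58 57
f 58 55 59
f 58 59 57
f 59 55 60
f 59 60 57
f 60 55 61
f 60 61 57
f 61 55 62
f 61 62 57
f 62 55 63
f 62 63 57
f 63 55 64
f 63 64 57
f 64 55 65
f 64 65 57
f 65 55 66
f 65 66 57
f 66 55 56
f 66 56 57
f 68 70 67
f 71 68 67
f 67 70 69
f 69 71 67
f 68 74 70
f 72 68 71
f 72 74 68
f 70 74 69
f 73 71 69
f 69 74 73
f 73 72 71
f 74 72 73



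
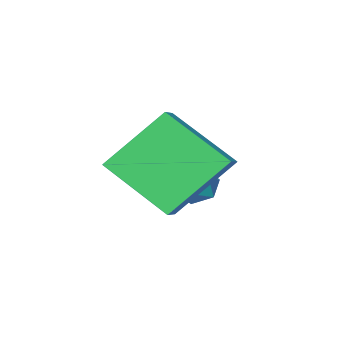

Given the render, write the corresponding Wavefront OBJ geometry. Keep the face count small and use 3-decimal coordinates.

v -2.402 -2.978 -1.245
v -1.794 -3.051 -1.022
v -2.626 -3.969 -0.958
v -2.018 -4.042 -0.735
v -2.432 -3.644 -0.427
v -2.294 -3.032 -0.604
v -2.126 -3.988 -1.376
v -1.988 -3.376 -1.553
v -1.623 -3.675 -1.103
v -1.813 -3.463 -0.516
v -2.607 -3.557 -1.464
v -2.797 -3.345 -0.877
v -0.396 -1.416 -0.663
v 0.462 -2.964 0.54
v -1.847 -1.015 0.886
v -0.989 -2.563 2.09
v 0.109 -0.877 -0.33
v 0.967 -2.425 0.874
v -1.342 -0.476 1.22
v -0.484 -2.024 2.423
f 1 12 6
f 1 6 2
f 1 2 8
f 1 8 11
f 1 11 12
f 2 6 10
f 6 12 5
f 12 11 3
f 11 8 7
f 8 2 9
f 4 10 5
f 4 5 3
f 4 3 7
f 4 7 9
f 4 9 10
f 5 10 6
f 3 5 12
f 7 3 11
f 9 7 8
f 10 9 2
f 14 16 13
f 17 14 13
f 13 16 15
f 15 17 13
f 14 20 16
f 18 14 17
f 18 20 14
f 16 20 15
f 19 17 15
f 15 20 19
f 19 18 17
f 20 18 19



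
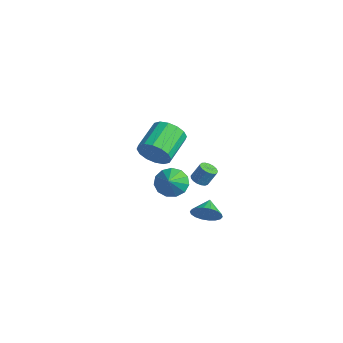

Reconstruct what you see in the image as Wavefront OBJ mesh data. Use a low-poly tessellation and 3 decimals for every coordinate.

v 0.211 -0.117 -2.633
v 0.62 0.15 -2.863
v 0.859 0.583 -1.937
v 0.449 0.317 -1.707
v 0.42 0.311 -2.887
v 0.658 0.745 -1.961
v 0.172 0.375 -2.853
v 0.41 0.808 -1.927
v -0.067 0.326 -2.769
v 0.171 0.759 -1.842
v -0.243 0.175 -2.653
v -0.005 0.609 -1.727
v -0.314 -0.042 -2.533
v -0.076 0.391 -1.607
v -0.266 -0.277 -2.436
v -0.027 0.157 -1.51
v -0.108 -0.474 -2.384
v 0.131 -0.041 -1.458
v 0.123 -0.59 -2.389
v 0.361 -0.157 -1.463
v 0.374 -0.598 -2.45
v 0.613 -0.164 -1.524
v 0.588 -0.495 -2.553
v 0.826 -0.062 -1.627
v 0.715 -0.305 -2.674
v 0.953 0.128 -1.748
v 0.727 -0.073 -2.786
v 0.965 0.361 -1.86
v 3.101 -3.412 0.139
v 3.72 -3.477 -0.525
v 4.079 -4.128 1.121
v 3.809 -3.031 -0.288
v 3.673 -2.706 0.085
v 3.356 -2.605 0.475
v 2.957 -2.76 0.758
v 2.605 -3.122 0.845
v 2.41 -3.576 0.708
v 2.434 -3.978 0.39
v 2.67 -4.2 -0.007
v 3.043 -4.171 -0.358
v 3.434 -3.902 -0.551
v -2.029 -1.666 -1.41
v -1.355 -1.569 -0.637
v -2.377 -0.037 0.062
v -3.051 -0.134 -0.71
v -1.162 -1.262 -1.028
v -2.184 0.27 -0.329
v -1.201 -1.063 -1.521
v -2.223 0.469 -0.822
v -1.463 -1.026 -1.985
v -2.485 0.506 -1.285
v -1.876 -1.16 -2.294
v -2.898 0.372 -1.594
v -2.33 -1.43 -2.366
v -3.352 0.102 -1.667
v -2.703 -1.763 -2.182
v -3.725 -0.231 -1.483
v -2.896 -2.07 -1.791
v -3.918 -0.538 -1.092
v -2.857 -2.269 -1.298
v -3.879 -0.737 -0.599
v -2.595 -2.306 -0.835
v -3.617 -0.774 -0.135
v -2.182 -2.172 -0.526
v -3.204 -0.64 0.174
v -1.728 -1.902 -0.453
v -2.75 -0.37 0.246
v 4.263 -2.033 -2.056
v 4.733 -2.028 -1.348
v 3.577 -1.427 -1.604
v 4.868 -1.732 -1.541
v 4.883 -1.495 -1.835
v 4.775 -1.365 -2.174
v 4.566 -1.367 -2.489
v 4.296 -1.501 -2.718
v 4.02 -1.74 -2.816
v 3.792 -2.037 -2.764
v 3.657 -2.334 -2.571
v 3.642 -2.57 -2.276
v 3.75 -2.701 -1.938
v 3.96 -2.699 -1.623
v 4.229 -2.565 -1.394
v 4.505 -2.325 -1.296
f 2 1 5
f 2 5 3
f 3 5 6
f 3 6 4
f 5 1 7
f 5 7 6
f 6 7 8
f 6 8 4
f 7 1 9
f 7 9 8
f 8 9 10
f 8 10 4
f 9 1 11
f 9 11 10
f 10 11 12
f 10 12 4
f 11 1 13
f 11 13 12
f 12 13 14
f 12 14 4
f 13 1 15
f 13 15 14
f 14 15 16
f 14 16 4
f 15 1 17
f 15 17 16
f 16 17 18
f 16 18 4
f 17 1 19
f 17 19 18
f 18 19 20
f 18 20 4
f 19 1 21
f 19 21 20
f 20 21 22
f 20 22 4
f 21 1 23
f 21 23 22
f 22 23 24
f 22 24 4
f 23 1 25
f 23 25 24
f 24 25 26
f 24 26 4
f 25 1 27
f 25 27 26
f 26 27 28
f 26 28 4
f 27 1 2
f 27 2 28
f 28 2 3
f 28 3 4
f 30 29 32
f 30 32 31
f 32 29 33
f 32 33 31
f 33 29 34
f 33 34 31
f 34 29 35
f 34 35 31
f 35 29 36
f 35 36 31
f 36 29 37
f 36 37 31
f 37 29 38
f 37 38 31
f 38 29 39
f 38 39 31
f 39 29 40
f 39 40 31
f 40 29 41
f 40 41 31
f 41 29 30
f 41 30 31
f 43 42 46
f 43 46 44
f 44 46 47
f 44 47 45
f 46 42 48
f 46 48 47
f 47 48 49
f 47 49 45
f 48 42 50
f 48 50 49
f 49 50 51
f 49 51 45
f 50 42 52
f 50 52 51
f 51 52 53
f 51 53 45
f 52 42 54
f 52 54 53
f 53 54 55
f 53 55 45
f 54 42 56
f 54 56 55
f 55 56 57
f 55 57 45
f 56 42 58
f 56 58 57
f 57 58 59
f 57 59 45
f 58 42 60
f 58 60 59
f 59 60 61
f 59 61 45
f 60 42 62
f 60 62 61
f 61 62 63
f 61 63 45
f 62 42 64
f 62 64 63
f 63 64 65
f 63 65 45
f 64 42 66
f 64 66 65
f 65 66 67
f 65 67 45
f 66 42 43
f 66 43 67
f 67 43 44
f 67 44 45
f 69 68 71
f 69 71 70
f 71 68 72
f 71 72 70
f 72 68 73
f 72 73 70
f 73 68 74
f 73 74 70
f 74 68 75
f 74 75 70
f 75 68 76
f 75 76 70
f 76 68 77
f 76 77 70
f 77 68 78
f 77 78 70
f 78 68 79
f 78 79 70
f 79 68 80
f 79 80 70
f 80 68 81
f 80 81 70
f 81 68 82
f 81 82 70
f 82 68 83
f 82 83 70
f 83 68 69
f 83 69 70



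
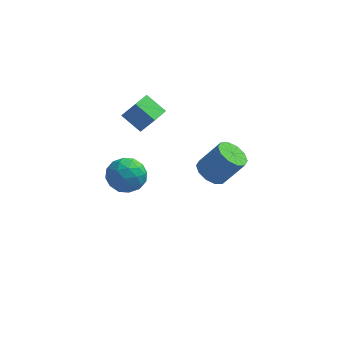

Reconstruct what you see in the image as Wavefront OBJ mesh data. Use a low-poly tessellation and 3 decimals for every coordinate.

v -2.159 -1.942 0.16
v -1.338 -2.307 -0.601
v -2.022 -3.593 1.101
v -1.201 -3.958 0.34
v -0.959 -3.088 1.096
v -1.043 -2.067 0.514
v -2.317 -3.833 -0.014
v -2.401 -2.812 -0.596
v -1.435 -3.475 -0.708
v -0.596 -3.015 -0.022
v -2.764 -2.885 0.522
v -1.925 -2.425 1.208
v -1.76 -1.979 -0.303
v -1.6 -3.921 0.803
v -1.457 -3.409 1.247
v -0.974 -3.624 0.8
v -1.588 -1.839 0.352
v -1.104 -2.053 -0.095
v -0.882 -2.512 0.902
v -2.256 -3.847 0.595
v -1.772 -4.061 0.148
v -2.386 -2.276 -0.3
v -1.903 -2.491 -0.747
v -2.478 -3.388 -0.402
v -1.335 -2.881 -0.813
v -1.254 -3.851 -0.26
v -1.91 -3.778 -0.469
v -1.96 -3.178 -0.81
v -0.841 -2.61 -0.41
v -0.761 -3.581 0.143
v -0.619 -3.069 0.587
v -0.668 -2.469 0.245
v -0.898 -3.297 -0.473
v -2.599 -2.319 0.357
v -2.519 -3.29 0.91
v -2.692 -3.431 0.255
v -2.741 -2.831 -0.087
v -2.106 -2.049 0.76
v -2.025 -3.019 1.313
v -1.4 -2.722 1.31
v -1.45 -2.122 0.969
v -2.462 -2.603 0.973
v -1.916 1.744 -0.008
v -3.073 2.177 0.843
v -1.543 2.953 -0.115
v -2.699 3.386 0.736
v -1.081 1.594 1.204
v -2.237 2.027 2.055
v -0.707 2.803 1.097
v -1.864 3.236 1.948
v 1.663 3.87 -4.795
v 2.484 4.011 -5.401
v 3.698 4.211 -3.711
v 2.877 4.07 -3.105
v 2.226 4.581 -5.283
v 3.44 4.781 -3.593
v 1.754 4.879 -4.979
v 2.967 5.079 -3.289
v 1.246 4.792 -4.605
v 2.46 4.992 -2.915
v 0.898 4.353 -4.303
v 2.112 4.553 -2.613
v 0.842 3.729 -4.189
v 2.056 3.929 -2.499
v 1.1 3.159 -4.307
v 2.314 3.359 -2.617
v 1.573 2.861 -4.611
v 2.786 3.061 -2.921
v 2.08 2.948 -4.985
v 3.294 3.148 -3.295
v 2.428 3.387 -5.287
v 3.642 3.587 -3.597
f 1 38 17
f 38 12 41
f 17 41 6
f 38 41 17
f 1 17 13
f 17 6 18
f 13 18 2
f 17 18 13
f 1 13 22
f 13 2 23
f 22 23 8
f 13 23 22
f 1 22 34
f 22 8 37
f 34 37 11
f 22 37 34
f 1 34 38
f 34 11 42
f 38 42 12
f 34 42 38
f 2 18 29
f 18 6 32
f 29 32 10
f 18 32 29
f 6 41 19
f 41 12 40
f 19 40 5
f 41 40 19
f 12 42 39
f 42 11 35
f 39 35 3
f 42 35 39
f 11 37 36
f 37 8 24
f 36 24 7
f 37 24 36
f 8 23 28
f 23 2 25
f 28 25 9
f 23 25 28
f 4 30 16
f 30 10 31
f 16 31 5
f 30 31 16
f 4 16 14
f 16 5 15
f 14 15 3
f 16 15 14
f 4 14 21
f 14 3 20
f 21 20 7
f 14 20 21
f 4 21 26
f 21 7 27
f 26 27 9
f 21 27 26
f 4 26 30
f 26 9 33
f 30 33 10
f 26 33 30
f 5 31 19
f 31 10 32
f 19 32 6
f 31 32 19
f 3 15 39
f 15 5 40
f 39 40 12
f 15 40 39
f 7 20 36
f 20 3 35
f 36 35 11
f 20 35 36
f 9 27 28
f 27 7 24
f 28 24 8
f 27 24 28
f 10 33 29
f 33 9 25
f 29 25 2
f 33 25 29
f 44 46 43
f 47 44 43
f 43 46 45
f 45 47 43
f 44 50 46
f 48 44 47
f 48 50 44
f 46 50 45
f 49 47 45
f 45 50 49
f 49 48 47
f 50 48 49
f 52 51 55
f 52 55 53
f 53 55 56
f 53 56 54
f 55 51 57
f 55 57 56
f 56 57 58
f 56 58 54
f 57 51 59
f 57 59 58
f 58 59 60
f 58 60 54
f 59 51 61
f 59 61 60
f 60 61 62
f 60 62 54
f 61 51 63
f 61 63 62
f 62 63 64
f 62 64 54
f 63 51 65
f 63 65 64
f 64 65 66
f 64 66 54
f 65 51 67
f 65 67 66
f 66 67 68
f 66 68 54
f 67 51 69
f 67 69 68
f 68 69 70
f 68 70 54
f 69 51 71
f 69 71 70
f 70 71 72
f 70 72 54
f 71 51 52
f 71 52 72
f 72 52 53
f 72 53 54



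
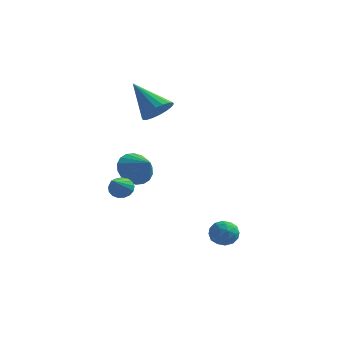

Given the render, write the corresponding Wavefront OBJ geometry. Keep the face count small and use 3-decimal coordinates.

v -2.934 -1.161 -0.262
v -2.394 -0.989 -0.137
v -2.706 -2.579 0.702
v -2.547 -0.877 0.065
v -2.79 -0.829 0.192
v -3.065 -0.858 0.215
v -3.31 -0.955 0.129
v -3.469 -1.1 -0.047
v -3.505 -1.259 -0.272
v -3.41 -1.395 -0.494
v -3.207 -1.477 -0.664
v -2.94 -1.487 -0.741
v -2.672 -1.422 -0.709
v -2.464 -1.297 -0.574
v -2.364 -1.141 -0.367
v -3.206 0.785 0.124
v -2.615 1.022 -0.539
v -2.234 0.295 0.816
v -2.619 1.353 -0.299
v -2.739 1.572 0.026
v -2.952 1.635 0.37
v -3.215 1.529 0.666
v -3.477 1.277 0.854
v -3.684 0.927 0.898
v -3.798 0.549 0.788
v -3.793 0.217 0.547
v -3.673 -0.001 0.223
v -3.46 -0.064 -0.121
v -3.197 0.041 -0.417
v -2.936 0.294 -0.605
v -2.728 0.644 -0.649
v -3.271 3.353 2.78
v -2.673 3.639 3.312
v -4.709 3.787 4.16
v -2.767 3.949 3.117
v -2.961 4.141 2.855
v -3.216 4.177 2.578
v -3.482 4.05 2.341
v -3.706 3.784 2.191
v -3.844 3.434 2.157
v -3.869 3.067 2.247
v -3.775 2.757 2.442
v -3.581 2.565 2.705
v -3.326 2.529 2.982
v -3.06 2.656 3.219
v -2.836 2.921 3.369
v -2.698 3.272 3.402
v 1.406 0.093 -2.229
v 1.792 -0.344 -1.833
v 1.308 -0.716 -3.027
v 1.694 -1.153 -2.631
v 1.046 -0.971 -2.425
v 1.106 -0.472 -1.932
v 1.994 -0.588 -2.928
v 2.054 -0.089 -2.435
v 2.155 -0.765 -2.266
v 1.569 -1.002 -1.955
v 1.531 -0.058 -2.905
v 0.945 -0.295 -2.594
v 1.607 -0.055 -1.961
v 1.493 -1.005 -2.899
v 1.112 -0.898 -2.778
v 1.338 -1.155 -2.545
v 1.204 -0.13 -2.019
v 1.431 -0.386 -1.786
v 0.993 -0.755 -2.134
v 1.669 -0.674 -3.074
v 1.896 -0.93 -2.841
v 1.762 0.095 -2.315
v 1.988 -0.162 -2.082
v 2.107 -0.305 -2.726
v 2.048 -0.559 -1.983
v 1.991 -1.034 -2.452
v 2.167 -0.703 -2.626
v 2.202 -0.409 -2.336
v 1.703 -0.698 -1.8
v 1.646 -1.173 -2.269
v 1.265 -1.066 -2.148
v 1.3 -0.773 -1.858
v 1.917 -0.945 -2.054
v 1.454 0.113 -2.591
v 1.397 -0.362 -3.06
v 1.8 -0.287 -3.002
v 1.835 0.006 -2.712
v 1.109 -0.026 -2.408
v 1.052 -0.501 -2.877
v 0.898 -0.651 -2.524
v 0.933 -0.357 -2.234
v 1.183 -0.115 -2.806
f 2 1 4
f 2 4 3
f 4 1 5
f 4 5 3
f 5 1 6
f 5 6 3
f 6 1 7
f 6 7 3
f 7 1 8
f 7 8 3
f 8 1 9
f 8 9 3
f 9 1 10
f 9 10 3
f 10 1 11
f 10 11 3
f 11 1 12
f 11 12 3
f 12 1 13
f 12 13 3
f 13 1 14
f 13 14 3
f 14 1 15
f 14 15 3
f 15 1 2
f 15 2 3
f 17 16 19
f 17 19 18
f 19 16 20
f 19 20 18
f 20 16 21
f 20 21 18
f 21 16 22
f 21 22 18
f 22 16 23
f 22 23 18
f 23 16 24
f 23 24 18
f 24 16 25
f 24 25 18
f 25 16 26
f 25 26 18
f 26 16 27
f 26 27 18
f 27 16 28
f 27 28 18
f 28 16 29
f 28 29 18
f 29 16 30
f 29 30 18
f 30 16 31
f 30 31 18
f 31 16 17
f 31 17 18
f 33 32 35
f 33 35 34
f 35 32 36
f 35 36 34
f 36 32 37
f 36 37 34
f 37 32 38
f 37 38 34
f 38 32 39
f 38 39 34
f 39 32 40
f 39 40 34
f 40 32 41
f 40 41 34
f 41 32 42
f 41 42 34
f 42 32 43
f 42 43 34
f 43 32 44
f 43 44 34
f 44 32 45
f 44 45 34
f 45 32 46
f 45 46 34
f 46 32 47
f 46 47 34
f 47 32 33
f 47 33 34
f 48 85 64
f 85 59 88
f 64 88 53
f 85 88 64
f 48 64 60
f 64 53 65
f 60 65 49
f 64 65 60
f 48 60 69
f 60 49 70
f 69 70 55
f 60 70 69
f 48 69 81
f 69 55 84
f 81 84 58
f 69 84 81
f 48 81 85
f 81 58 89
f 85 89 59
f 81 89 85
f 49 65 76
f 65 53 79
f 76 79 57
f 65 79 76
f 53 88 66
f 88 59 87
f 66 87 52
f 88 87 66
f 59 89 86
f 89 58 82
f 86 82 50
f 89 82 86
f 58 84 83
f 84 55 71
f 83 71 54
f 84 71 83
f 55 70 75
f 70 49 72
f 75 72 56
f 70 72 75
f 51 77 63
f 77 57 78
f 63 78 52
f 77 78 63
f 51 63 61
f 63 52 62
f 61 62 50
f 63 62 61
f 51 61 68
f 61 50 67
f 68 67 54
f 61 67 68
f 51 68 73
f 68 54 74
f 73 74 56
f 68 74 73
f 51 73 77
f 73 56 80
f 77 80 57
f 73 80 77
f 52 78 66
f 78 57 79
f 66 79 53
f 78 79 66
f 50 62 86
f 62 52 87
f 86 87 59
f 62 87 86
f 54 67 83
f 67 50 82
f 83 82 58
f 67 82 83
f 56 74 75
f 74 54 71
f 75 71 55
f 74 71 75
f 57 80 76
f 80 56 72
f 76 72 49
f 80 72 76



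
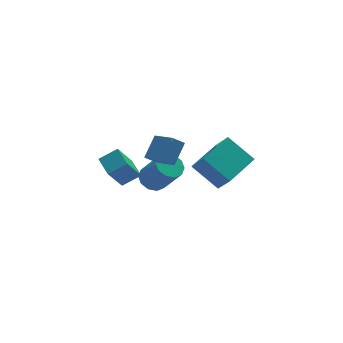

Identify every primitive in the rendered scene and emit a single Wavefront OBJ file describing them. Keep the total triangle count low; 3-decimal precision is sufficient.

v -0.306 -2.459 2.052
v -0.03 -3.367 3.253
v 1.453 -1.372 2.47
v 1.729 -2.279 3.67
v 0.691 -3.641 0.93
v 0.967 -4.548 2.13
v 2.45 -2.553 1.347
v 2.726 -3.461 2.548
v -1.756 -2.054 2.639
v -0.918 -1.294 3.592
v -2.219 -0.676 1.946
v -1.38 0.084 2.899
v -1.1 -2.104 2.101
v -0.261 -1.344 3.054
v -1.562 -0.726 1.408
v -0.724 0.034 2.361
v -1.406 0.424 -0.828
v -0.649 0.32 -1.178
v -0.017 -0.647 0.479
v -0.774 -0.544 0.828
v -0.646 0.769 -0.917
v -0.013 -0.199 0.74
v -0.932 1.086 -0.622
v -0.3 0.118 1.034
v -1.4 1.15 -0.406
v -0.768 0.182 1.25
v -1.87 0.937 -0.351
v -1.238 -0.031 1.305
v -2.163 0.527 -0.479
v -1.531 -0.44 1.178
v -2.167 0.079 -0.74
v -1.534 -0.889 0.917
v -1.88 -0.238 -1.034
v -1.248 -1.206 0.622
v -1.412 -0.302 -1.25
v -0.78 -1.27 0.406
v -0.942 -0.089 -1.305
v -0.31 -1.057 0.351
v -3.228 2.436 -1.458
v -2.159 2.37 -0.855
v -3.339 3.688 -1.125
v -2.269 3.622 -0.521
v -2.271 2.958 -3.099
v -1.201 2.892 -2.495
v -2.381 4.21 -2.765
v -1.312 4.144 -2.162
f 2 4 1
f 5 2 1
f 1 4 3
f 3 5 1
f 2 8 4
f 6 2 5
f 6 8 2
f 4 8 3
f 7 5 3
f 3 8 7
f 7 6 5
f 8 6 7
f 10 12 9
f 13 10 9
f 9 12 11
f 11 13 9
f 10 16 12
f 14 10 13
f 14 16 10
f 12 16 11
f 15 13 11
f 11 16 15
f 15 14 13
f 16 14 15
f 18 17 21
f 18 21 19
f 19 21 22
f 19 22 20
f 21 17 23
f 21 23 22
f 22 23 24
f 22 24 20
f 23 17 25
f 23 25 24
f 24 25 26
f 24 26 20
f 25 17 27
f 25 27 26
f 26 27 28
f 26 28 20
f 27 17 29
f 27 29 28
f 28 29 30
f 28 30 20
f 29 17 31
f 29 31 30
f 30 31 32
f 30 32 20
f 31 17 33
f 31 33 32
f 32 33 34
f 32 34 20
f 33 17 35
f 33 35 34
f 34 35 36
f 34 36 20
f 35 17 37
f 35 37 36
f 36 37 38
f 36 38 20
f 37 17 18
f 37 18 38
f 38 18 19
f 38 19 20
f 40 42 39
f 43 40 39
f 39 42 41
f 41 43 39
f 40 46 42
f 44 40 43
f 44 46 40
f 42 46 41
f 45 43 41
f 41 46 45
f 45 44 43
f 46 44 45



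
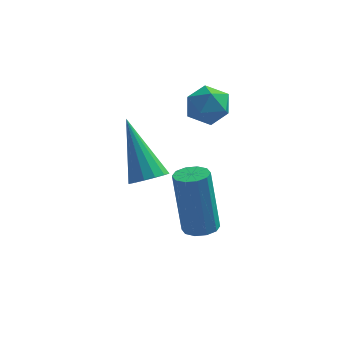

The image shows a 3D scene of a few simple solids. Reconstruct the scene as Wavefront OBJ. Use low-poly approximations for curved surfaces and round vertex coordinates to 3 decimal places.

v 0.954 -1.586 0.536
v 1.401 -0.992 0.678
v 1.679 -1.908 -0.398
v 2.126 -1.314 -0.256
v 2.1 -1.894 0.231
v 1.652 -1.694 0.808
v 1.428 -1.206 -0.528
v 0.98 -1.006 0.049
v 1.695 -0.757 0.02
v 2.11 -1.182 0.49
v 0.97 -1.718 -0.21
v 1.385 -2.143 0.26
v 0.22 -4.509 -0.964
v 0.739 -4.189 -0.928
v -0.56 -3.431 0.724
v 0.553 -4.022 -1.121
v 0.278 -3.985 -1.272
v -0.012 -4.088 -1.34
v -0.241 -4.304 -1.308
v -0.345 -4.575 -1.183
v -0.298 -4.828 -1
v -0.112 -4.995 -0.808
v 0.163 -5.032 -0.657
v 0.453 -4.929 -0.589
v 0.681 -4.713 -0.621
v 0.786 -4.442 -0.745
v 1.557 -3.312 -3.91
v 1.968 -2.932 -3.897
v 1.654 -2.668 -1.756
v 1.243 -3.048 -1.77
v 1.671 -2.766 -3.961
v 1.356 -2.502 -1.82
v 1.33 -2.809 -4.006
v 1.016 -2.545 -1.865
v 1.077 -3.044 -4.014
v 0.762 -2.78 -1.873
v 1.006 -3.381 -3.983
v 0.692 -3.117 -1.842
v 1.146 -3.692 -3.924
v 0.832 -3.428 -1.783
v 1.444 -3.858 -3.86
v 1.129 -3.594 -1.719
v 1.784 -3.815 -3.815
v 1.47 -3.551 -1.674
v 2.038 -3.58 -3.807
v 1.723 -3.316 -1.666
v 2.108 -3.243 -3.838
v 1.794 -2.979 -1.697
f 1 12 6
f 1 6 2
f 1 2 8
f 1 8 11
f 1 11 12
f 2 6 10
f 6 12 5
f 12 11 3
f 11 8 7
f 8 2 9
f 4 10 5
f 4 5 3
f 4 3 7
f 4 7 9
f 4 9 10
f 5 10 6
f 3 5 12
f 7 3 11
f 9 7 8
f 10 9 2
f 14 13 16
f 14 16 15
f 16 13 17
f 16 17 15
f 17 13 18
f 17 18 15
f 18 13 19
f 18 19 15
f 19 13 20
f 19 20 15
f 20 13 21
f 20 21 15
f 21 13 22
f 21 22 15
f 22 13 23
f 22 23 15
f 23 13 24
f 23 24 15
f 24 13 25
f 24 25 15
f 25 13 26
f 25 26 15
f 26 13 14
f 26 14 15
f 28 27 31
f 28 31 29
f 29 31 32
f 29 32 30
f 31 27 33
f 31 33 32
f 32 33 34
f 32 34 30
f 33 27 35
f 33 35 34
f 34 35 36
f 34 36 30
f 35 27 37
f 35 37 36
f 36 37 38
f 36 38 30
f 37 27 39
f 37 39 38
f 38 39 40
f 38 40 30
f 39 27 41
f 39 41 40
f 40 41 42
f 40 42 30
f 41 27 43
f 41 43 42
f 42 43 44
f 42 44 30
f 43 27 45
f 43 45 44
f 44 45 46
f 44 46 30
f 45 27 47
f 45 47 46
f 46 47 48
f 46 48 30
f 47 27 28
f 47 28 48
f 48 28 29
f 48 29 30



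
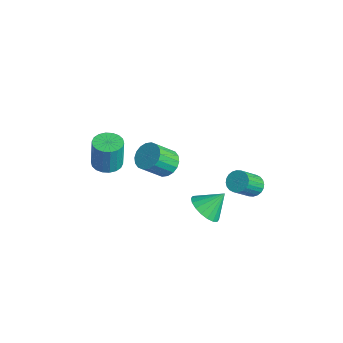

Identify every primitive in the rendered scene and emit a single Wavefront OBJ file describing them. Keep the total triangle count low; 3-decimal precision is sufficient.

v -0.739 1.603 -1.572
v 0.066 1.51 -1.583
v -0.037 0.484 -0.479
v -0.841 0.577 -0.468
v 0.019 1.774 -1.342
v -0.084 0.748 -0.239
v -0.178 2.004 -1.147
v -0.281 0.979 -0.043
v -0.486 2.155 -1.036
v -0.589 1.129 0.068
v -0.844 2.196 -1.031
v -0.947 1.171 0.073
v -1.181 2.12 -1.133
v -1.284 1.094 -0.029
v -1.431 1.941 -1.322
v -1.534 0.916 -0.218
v -1.543 1.696 -1.561
v -1.646 0.67 -0.457
v -1.496 1.432 -1.801
v -1.599 0.406 -0.698
v -1.299 1.201 -1.997
v -1.402 0.176 -0.893
v -0.991 1.051 -2.108
v -1.094 0.025 -1.004
v -0.633 1.009 -2.113
v -0.736 -0.016 -1.009
v -0.296 1.086 -2.011
v -0.399 0.06 -0.907
v -0.046 1.264 -1.822
v -0.149 0.239 -0.718
v 3.792 0.964 -0.794
v 4.597 0.567 -0.591
v 4.028 1.916 0.134
v 4.698 0.831 -0.887
v 4.62 1.121 -1.165
v 4.378 1.381 -1.369
v 4.02 1.558 -1.46
v 3.617 1.617 -1.418
v 3.249 1.547 -1.254
v 2.988 1.362 -0.998
v 2.887 1.098 -0.702
v 2.965 0.807 -0.424
v 3.207 0.548 -0.219
v 3.565 0.371 -0.129
v 3.968 0.312 -0.17
v 4.336 0.382 -0.335
v -2.673 -0.673 -2.004
v -2.128 -1.258 -1.976
v -2.122 -1.172 -0.288
v -2.667 -0.587 -0.316
v -1.928 -0.964 -1.992
v -1.922 -0.878 -0.304
v -1.875 -0.612 -2.01
v -1.87 -0.527 -0.322
v -1.98 -0.273 -2.027
v -1.975 -0.187 -0.339
v -2.223 -0.012 -2.039
v -2.217 0.074 -0.351
v -2.554 0.117 -2.044
v -2.549 0.203 -0.357
v -2.909 0.09 -2.042
v -2.904 0.176 -0.354
v -3.218 -0.088 -2.032
v -3.212 -0.002 -0.344
v -3.418 -0.382 -2.016
v -3.412 -0.296 -0.328
v -3.47 -0.733 -1.998
v -3.465 -0.648 -0.31
v -3.365 -1.073 -1.981
v -3.36 -0.987 -0.293
v -3.123 -1.334 -1.969
v -3.117 -1.248 -0.281
v -2.791 -1.463 -1.963
v -2.786 -1.377 -0.276
v -2.436 -1.436 -1.966
v -2.431 -1.35 -0.278
v 3.813 3.671 -0.442
v 4.078 3.28 -0.844
v 4.272 2.237 0.301
v 4.007 2.629 0.702
v 4.27 3.403 -0.764
v 4.464 2.361 0.381
v 4.393 3.567 -0.635
v 4.587 2.525 0.509
v 4.428 3.747 -0.477
v 4.621 2.705 0.667
v 4.368 3.915 -0.314
v 4.562 2.873 0.831
v 4.225 4.046 -0.17
v 4.419 3.004 0.974
v 4.019 4.121 -0.068
v 4.212 3.078 1.077
v 3.781 4.126 -0.022
v 3.975 3.084 1.122
v 3.548 4.063 -0.041
v 3.742 3.02 1.104
v 3.356 3.939 -0.121
v 3.55 2.897 1.024
v 3.233 3.775 -0.249
v 3.427 2.733 0.895
v 3.199 3.595 -0.407
v 3.392 2.553 0.737
v 3.258 3.427 -0.571
v 3.452 2.385 0.574
v 3.401 3.296 -0.714
v 3.595 2.254 0.43
v 3.608 3.222 -0.817
v 3.801 2.179 0.328
v 3.845 3.216 -0.862
v 4.039 2.174 0.282
f 2 1 5
f 2 5 3
f 3 5 6
f 3 6 4
f 5 1 7
f 5 7 6
f 6 7 8
f 6 8 4
f 7 1 9
f 7 9 8
f 8 9 10
f 8 10 4
f 9 1 11
f 9 11 10
f 10 11 12
f 10 12 4
f 11 1 13
f 11 13 12
f 12 13 14
f 12 14 4
f 13 1 15
f 13 15 14
f 14 15 16
f 14 16 4
f 15 1 17
f 15 17 16
f 16 17 18
f 16 18 4
f 17 1 19
f 17 19 18
f 18 19 20
f 18 20 4
f 19 1 21
f 19 21 20
f 20 21 22
f 20 22 4
f 21 1 23
f 21 23 22
f 22 23 24
f 22 24 4
f 23 1 25
f 23 25 24
f 24 25 26
f 24 26 4
f 25 1 27
f 25 27 26
f 26 27 28
f 26 28 4
f 27 1 29
f 27 29 28
f 28 29 30
f 28 30 4
f 29 1 2
f 29 2 30
f 30 2 3
f 30 3 4
f 32 31 34
f 32 34 33
f 34 31 35
f 34 35 33
f 35 31 36
f 35 36 33
f 36 31 37
f 36 37 33
f 37 31 38
f 37 38 33
f 38 31 39
f 38 39 33
f 39 31 40
f 39 40 33
f 40 31 41
f 40 41 33
f 41 31 42
f 41 42 33
f 42 31 43
f 42 43 33
f 43 31 44
f 43 44 33
f 44 31 45
f 44 45 33
f 45 31 46
f 45 46 33
f 46 31 32
f 46 32 33
f 48 47 51
f 48 51 49
f 49 51 52
f 49 52 50
f 51 47 53
f 51 53 52
f 52 53 54
f 52 54 50
f 53 47 55
f 53 55 54
f 54 55 56
f 54 56 50
f 55 47 57
f 55 57 56
f 56 57 58
f 56 58 50
f 57 47 59
f 57 59 58
f 58 59 60
f 58 60 50
f 59 47 61
f 59 61 60
f 60 61 62
f 60 62 50
f 61 47 63
f 61 63 62
f 62 63 64
f 62 64 50
f 63 47 65
f 63 65 64
f 64 65 66
f 64 66 50
f 65 47 67
f 65 67 66
f 66 67 68
f 66 68 50
f 67 47 69
f 67 69 68
f 68 69 70
f 68 70 50
f 69 47 71
f 69 71 70
f 70 71 72
f 70 72 50
f 71 47 73
f 71 73 72
f 72 73 74
f 72 74 50
f 73 47 75
f 73 75 74
f 74 75 76
f 74 76 50
f 75 47 48
f 75 48 76
f 76 48 49
f 76 49 50
f 78 77 81
f 78 81 79
f 79 81 82
f 79 82 80
f 81 77 83
f 81 83 82
f 82 83 84
f 82 84 80
f 83 77 85
f 83 85 84
f 84 85 86
f 84 86 80
f 85 77 87
f 85 87 86
f 86 87 88
f 86 88 80
f 87 77 89
f 87 89 88
f 88 89 90
f 88 90 80
f 89 77 91
f 89 91 90
f 90 91 92
f 90 92 80
f 91 77 93
f 91 93 92
f 92 93 94
f 92 94 80
f 93 77 95
f 93 95 94
f 94 95 96
f 94 96 80
f 95 77 97
f 95 97 96
f 96 97 98
f 96 98 80
f 97 77 99
f 97 99 98
f 98 99 100
f 98 100 80
f 99 77 101
f 99 101 100
f 100 101 102
f 100 102 80
f 101 77 103
f 101 103 102
f 102 103 104
f 102 104 80
f 103 77 105
f 103 105 104
f 104 105 106
f 104 106 80
f 105 77 107
f 105 107 106
f 106 107 108
f 106 108 80
f 107 77 109
f 107 109 108
f 108 109 110
f 108 110 80
f 109 77 78
f 109 78 110
f 110 78 79
f 110 79 80



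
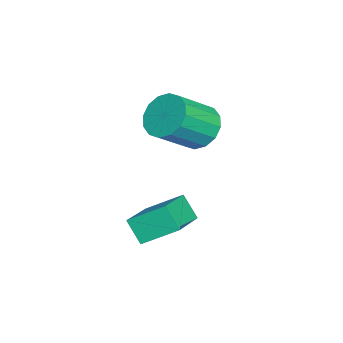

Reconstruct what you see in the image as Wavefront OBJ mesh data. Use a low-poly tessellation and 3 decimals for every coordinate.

v -1.779 -3.075 2.584
v -1.056 -3.138 1.896
v -0.018 -4.229 3.087
v -0.741 -4.165 3.776
v -0.938 -2.72 2.176
v 0.1 -3.81 3.368
v -1.045 -2.396 2.566
v -0.007 -3.487 3.757
v -1.348 -2.254 2.961
v -0.31 -3.345 4.152
v -1.768 -2.332 3.254
v -0.729 -3.423 4.445
v -2.19 -2.609 3.368
v -1.152 -3.7 4.56
v -2.502 -3.011 3.273
v -1.464 -4.102 4.464
v -2.62 -3.43 2.992
v -1.582 -4.52 4.184
v -2.513 -3.753 2.603
v -1.475 -4.844 3.794
v -2.21 -3.895 2.208
v -1.172 -4.986 3.399
v -1.791 -3.817 1.915
v -0.752 -4.908 3.106
v -1.368 -3.54 1.8
v -0.33 -4.631 2.992
v 0.367 -4.66 -0.445
v 2.17 -5.005 0.242
v 0.297 -3.321 0.41
v 2.1 -3.666 1.097
v 0.8 -4.094 -1.297
v 2.603 -4.439 -0.61
v 0.73 -2.755 -0.442
v 2.533 -3.1 0.245
f 2 1 5
f 2 5 3
f 3 5 6
f 3 6 4
f 5 1 7
f 5 7 6
f 6 7 8
f 6 8 4
f 7 1 9
f 7 9 8
f 8 9 10
f 8 10 4
f 9 1 11
f 9 11 10
f 10 11 12
f 10 12 4
f 11 1 13
f 11 13 12
f 12 13 14
f 12 14 4
f 13 1 15
f 13 15 14
f 14 15 16
f 14 16 4
f 15 1 17
f 15 17 16
f 16 17 18
f 16 18 4
f 17 1 19
f 17 19 18
f 18 19 20
f 18 20 4
f 19 1 21
f 19 21 20
f 20 21 22
f 20 22 4
f 21 1 23
f 21 23 22
f 22 23 24
f 22 24 4
f 23 1 25
f 23 25 24
f 24 25 26
f 24 26 4
f 25 1 2
f 25 2 26
f 26 2 3
f 26 3 4
f 28 30 27
f 31 28 27
f 27 30 29
f 29 31 27
f 28 34 30
f 32 28 31
f 32 34 28
f 30 34 29
f 33 31 29
f 29 34 33
f 33 32 31
f 34 32 33



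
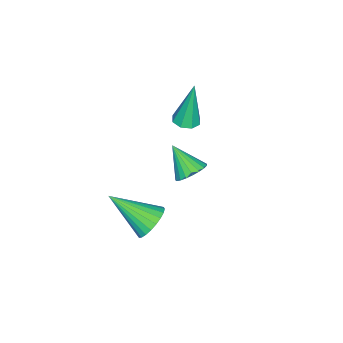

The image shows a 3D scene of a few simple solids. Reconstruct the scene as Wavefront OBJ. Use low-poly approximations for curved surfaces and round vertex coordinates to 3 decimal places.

v 2.458 -0.948 1.22
v 3.09 -0.847 1.505
v 2.162 -1.912 2.22
v 2.927 -0.651 1.646
v 2.684 -0.506 1.714
v 2.402 -0.437 1.696
v 2.129 -0.457 1.596
v 1.913 -0.562 1.431
v 1.792 -0.734 1.229
v 1.786 -0.942 1.026
v 1.896 -1.152 0.857
v 2.103 -1.326 0.75
v 2.372 -1.435 0.725
v 2.655 -1.46 0.785
v 2.905 -1.396 0.921
v 3.077 -1.255 1.108
v 3.143 -1.06 1.315
v -1.528 -3.174 -0.111
v -1.134 -2.721 -0.11
v -1.792 -2.946 2.051
v -1.565 -2.579 -0.178
v -1.974 -2.785 -0.207
v -2.122 -3.218 -0.179
v -1.922 -3.626 -0.112
v -1.491 -3.769 -0.044
v -1.081 -3.563 -0.015
v -0.933 -3.129 -0.043
v 1.926 -2.972 -3.719
v 2.768 -2.963 -3.895
v 2.194 -4.748 -2.521
v 2.757 -2.776 -3.616
v 2.619 -2.619 -3.353
v 2.376 -2.516 -3.146
v 2.064 -2.483 -3.026
v 1.732 -2.523 -3.012
v 1.428 -2.632 -3.105
v 1.201 -2.793 -3.292
v 1.084 -2.981 -3.544
v 1.095 -3.168 -3.823
v 1.232 -3.324 -4.086
v 1.475 -3.427 -4.293
v 1.787 -3.461 -4.413
v 2.12 -3.42 -4.427
v 2.423 -3.311 -4.334
v 2.65 -3.15 -4.147
f 2 1 4
f 2 4 3
f 4 1 5
f 4 5 3
f 5 1 6
f 5 6 3
f 6 1 7
f 6 7 3
f 7 1 8
f 7 8 3
f 8 1 9
f 8 9 3
f 9 1 10
f 9 10 3
f 10 1 11
f 10 11 3
f 11 1 12
f 11 12 3
f 12 1 13
f 12 13 3
f 13 1 14
f 13 14 3
f 14 1 15
f 14 15 3
f 15 1 16
f 15 16 3
f 16 1 17
f 16 17 3
f 17 1 2
f 17 2 3
f 19 18 21
f 19 21 20
f 21 18 22
f 21 22 20
f 22 18 23
f 22 23 20
f 23 18 24
f 23 24 20
f 24 18 25
f 24 25 20
f 25 18 26
f 25 26 20
f 26 18 27
f 26 27 20
f 27 18 19
f 27 19 20
f 29 28 31
f 29 31 30
f 31 28 32
f 31 32 30
f 32 28 33
f 32 33 30
f 33 28 34
f 33 34 30
f 34 28 35
f 34 35 30
f 35 28 36
f 35 36 30
f 36 28 37
f 36 37 30
f 37 28 38
f 37 38 30
f 38 28 39
f 38 39 30
f 39 28 40
f 39 40 30
f 40 28 41
f 40 41 30
f 41 28 42
f 41 42 30
f 42 28 43
f 42 43 30
f 43 28 44
f 43 44 30
f 44 28 45
f 44 45 30
f 45 28 29
f 45 29 30



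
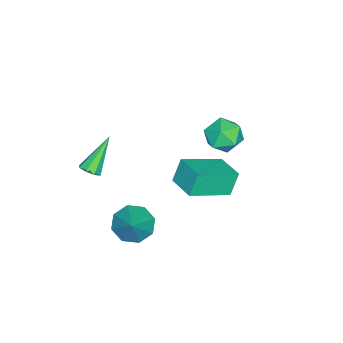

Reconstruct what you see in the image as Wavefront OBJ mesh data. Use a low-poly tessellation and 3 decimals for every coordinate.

v 2.227 -1.051 -0.28
v 2.478 -1.403 0.008
v 1.113 -0.649 1.18
v 2.641 -1.041 0.033
v 2.562 -0.685 -0.125
v 2.286 -0.543 -0.375
v 1.975 -0.699 -0.569
v 1.812 -1.061 -0.594
v 1.891 -1.417 -0.435
v 2.167 -1.559 -0.186
v -0.082 3.495 -1.278
v -0.545 3.677 -0.197
v 0.746 4.586 -1.106
v 0.283 4.767 -0.025
v 1.357 2.273 -0.455
v 0.894 2.454 0.626
v 2.185 3.363 -0.283
v 1.722 3.545 0.798
v 1.818 0.678 -3.725
v 2.329 -0.1 -3.915
v 2.942 1.142 -2.595
v 2.516 0.465 -4.333
v 2.294 1.155 -4.395
v 1.793 1.565 -4.064
v 1.306 1.456 -3.535
v 1.119 0.891 -3.117
v 1.342 0.201 -3.055
v 1.843 -0.209 -3.385
v -4.14 2.863 -1.185
v -3.467 3.36 -0.679
v -2.993 2.08 -1.941
v -2.32 2.577 -1.435
v -2.886 1.92 -0.982
v -3.595 2.405 -0.515
v -2.865 3.035 -2.105
v -3.574 3.52 -1.638
v -2.679 3.467 -1.247
v -2.692 2.778 -0.554
v -3.768 2.662 -2.066
v -3.781 1.973 -1.373
f 2 1 4
f 2 4 3
f 4 1 5
f 4 5 3
f 5 1 6
f 5 6 3
f 6 1 7
f 6 7 3
f 7 1 8
f 7 8 3
f 8 1 9
f 8 9 3
f 9 1 10
f 9 10 3
f 10 1 2
f 10 2 3
f 12 14 11
f 15 12 11
f 11 14 13
f 13 15 11
f 12 18 14
f 16 12 15
f 16 18 12
f 14 18 13
f 17 15 13
f 13 18 17
f 17 16 15
f 18 16 17
f 20 19 22
f 20 22 21
f 22 19 23
f 22 23 21
f 23 19 24
f 23 24 21
f 24 19 25
f 24 25 21
f 25 19 26
f 25 26 21
f 26 19 27
f 26 27 21
f 27 19 28
f 27 28 21
f 28 19 20
f 28 20 21
f 29 40 34
f 29 34 30
f 29 30 36
f 29 36 39
f 29 39 40
f 30 34 38
f 34 40 33
f 40 39 31
f 39 36 35
f 36 30 37
f 32 38 33
f 32 33 31
f 32 31 35
f 32 35 37
f 32 37 38
f 33 38 34
f 31 33 40
f 35 31 39
f 37 35 36
f 38 37 30

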